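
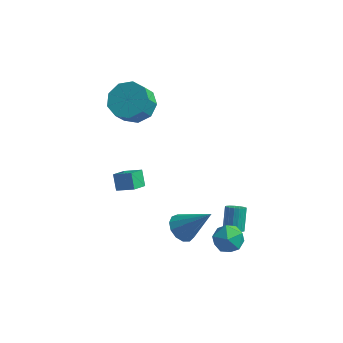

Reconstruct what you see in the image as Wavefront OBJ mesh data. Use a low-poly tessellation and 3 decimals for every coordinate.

v 0.546 -0.467 -1.895
v 1.138 -0.463 -2.433
v 1.934 -0.353 -0.365
v 1.027 -0.032 -2.364
v 0.762 0.261 -2.146
v 0.429 0.323 -1.849
v 0.133 0.134 -1.566
v -0.032 -0.245 -1.388
v -0.014 -0.695 -1.371
v 0.182 -1.073 -1.52
v 0.493 -1.258 -1.789
v 0.821 -1.192 -2.091
v 1.061 -0.896 -2.331
v -3.687 1.809 -1.335
v -2.747 1.769 -0.87
v -3.419 2.625 -1.807
v -2.479 2.585 -1.342
v -3.361 1.295 -2.038
v -2.421 1.255 -1.573
v -3.093 2.111 -2.51
v -2.153 2.071 -2.045
v 2.201 -0.197 -1.603
v 2.739 -0.116 -2.285
v 3.001 -1.244 -1.095
v 3.539 -1.163 -1.777
v 3.503 -0.534 -1.173
v 3.008 0.113 -1.487
v 2.732 -1.473 -1.893
v 2.237 -0.826 -2.207
v 3.067 -0.905 -2.464
v 3.544 -0.325 -2.019
v 2.196 -1.035 -1.361
v 2.673 -0.455 -0.916
v -3.155 3.792 2.572
v -2.227 3.286 2.404
v -2.417 2.622 3.361
v -3.345 3.128 3.528
v -2.12 3.871 2.832
v -2.31 3.207 3.788
v -2.498 4.419 3.137
v -2.687 3.754 4.094
v -3.183 4.673 3.178
v -3.372 4.009 4.135
v -3.855 4.516 2.935
v -4.044 3.851 3.892
v -4.2 4.019 2.522
v -4.389 3.355 3.479
v -4.056 3.417 2.133
v -4.245 2.752 3.089
v -3.491 2.99 1.948
v -3.68 2.326 2.905
v -2.768 2.938 2.055
v -2.958 2.274 3.012
v 2.723 0.752 -2.621
v 2.998 0.437 -2.313
v 2.851 1.252 -1.35
v 2.577 1.568 -1.659
v 3.17 0.587 -2.413
v 3.023 1.402 -1.45
v 3.239 0.774 -2.561
v 3.093 1.589 -1.598
v 3.191 0.957 -2.723
v 3.044 1.772 -1.76
v 3.035 1.093 -2.862
v 2.888 1.908 -1.899
v 2.808 1.15 -2.945
v 2.661 1.965 -1.983
v 2.561 1.117 -2.955
v 2.414 1.932 -1.992
v 2.352 1 -2.888
v 2.205 1.815 -1.925
v 2.228 0.827 -2.76
v 2.081 1.642 -1.797
v 2.217 0.636 -2.6
v 2.07 1.451 -1.637
v 2.322 0.472 -2.445
v 2.176 1.287 -1.482
v 2.52 0.372 -2.331
v 2.373 1.187 -1.368
v 2.764 0.36 -2.283
v 2.617 1.175 -1.32
f 2 1 4
f 2 4 3
f 4 1 5
f 4 5 3
f 5 1 6
f 5 6 3
f 6 1 7
f 6 7 3
f 7 1 8
f 7 8 3
f 8 1 9
f 8 9 3
f 9 1 10
f 9 10 3
f 10 1 11
f 10 11 3
f 11 1 12
f 11 12 3
f 12 1 13
f 12 13 3
f 13 1 2
f 13 2 3
f 15 17 14
f 18 15 14
f 14 17 16
f 16 18 14
f 15 21 17
f 19 15 18
f 19 21 15
f 17 21 16
f 20 18 16
f 16 21 20
f 20 19 18
f 21 19 20
f 22 33 27
f 22 27 23
f 22 23 29
f 22 29 32
f 22 32 33
f 23 27 31
f 27 33 26
f 33 32 24
f 32 29 28
f 29 23 30
f 25 31 26
f 25 26 24
f 25 24 28
f 25 28 30
f 25 30 31
f 26 31 27
f 24 26 33
f 28 24 32
f 30 28 29
f 31 30 23
f 35 34 38
f 35 38 36
f 36 38 39
f 36 39 37
f 38 34 40
f 38 40 39
f 39 40 41
f 39 41 37
f 40 34 42
f 40 42 41
f 41 42 43
f 41 43 37
f 42 34 44
f 42 44 43
f 43 44 45
f 43 45 37
f 44 34 46
f 44 46 45
f 45 46 47
f 45 47 37
f 46 34 48
f 46 48 47
f 47 48 49
f 47 49 37
f 48 34 50
f 48 50 49
f 49 50 51
f 49 51 37
f 50 34 52
f 50 52 51
f 51 52 53
f 51 53 37
f 52 34 35
f 52 35 53
f 53 35 36
f 53 36 37
f 55 54 58
f 55 58 56
f 56 58 59
f 56 59 57
f 58 54 60
f 58 60 59
f 59 60 61
f 59 61 57
f 60 54 62
f 60 62 61
f 61 62 63
f 61 63 57
f 62 54 64
f 62 64 63
f 63 64 65
f 63 65 57
f 64 54 66
f 64 66 65
f 65 66 67
f 65 67 57
f 66 54 68
f 66 68 67
f 67 68 69
f 67 69 57
f 68 54 70
f 68 70 69
f 69 70 71
f 69 71 57
f 70 54 72
f 70 72 71
f 71 72 73
f 71 73 57
f 72 54 74
f 72 74 73
f 73 74 75
f 73 75 57
f 74 54 76
f 74 76 75
f 75 76 77
f 75 77 57
f 76 54 78
f 76 78 77
f 77 78 79
f 77 79 57
f 78 54 80
f 78 80 79
f 79 80 81
f 79 81 57
f 80 54 55
f 80 55 81
f 81 55 56
f 81 56 57



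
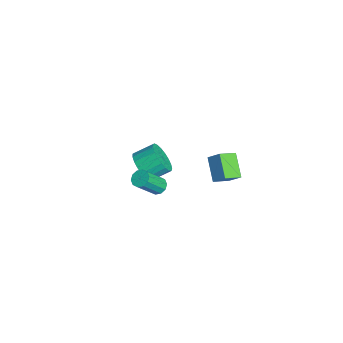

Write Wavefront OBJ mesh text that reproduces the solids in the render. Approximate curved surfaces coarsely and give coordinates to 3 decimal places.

v -3.768 -1.778 -3.879
v -3.448 -2.302 -2.966
v -3.473 -1.066 -2.248
v -3.792 -0.542 -3.161
v -3.048 -2.185 -3.154
v -3.072 -0.949 -2.436
v -2.772 -1.998 -3.467
v -2.796 -0.762 -2.749
v -2.668 -1.773 -3.851
v -2.692 -0.536 -3.133
v -2.755 -1.549 -4.24
v -2.779 -0.312 -3.522
v -3.016 -1.364 -4.567
v -3.041 -0.127 -3.849
v -3.408 -1.251 -4.775
v -3.432 -0.015 -4.057
v -3.862 -1.229 -4.828
v -3.886 0.007 -4.11
v -4.299 -1.302 -4.716
v -4.324 -0.066 -3.998
v -4.645 -1.458 -4.46
v -4.669 -0.221 -3.742
v -4.839 -1.669 -4.104
v -4.863 -0.432 -3.386
v -4.848 -1.898 -3.708
v -4.872 -0.662 -2.99
v -4.67 -2.107 -3.342
v -4.694 -0.871 -2.625
v -4.336 -2.259 -3.069
v -4.36 -1.023 -2.351
v -3.904 -2.328 -2.936
v -3.928 -1.092 -2.218
v 2.967 0.872 3.419
v 3.479 1.442 4.166
v 2.575 1.862 2.933
v 3.087 2.432 3.68
v 4.273 0.928 2.48
v 4.785 1.498 3.227
v 3.881 1.918 1.994
v 4.393 2.488 2.741
v 1.09 -1.625 -0.766
v 1.565 -1.266 -0.693
v 2.166 -2.376 0.859
v 1.69 -2.735 0.786
v 1.287 -1.131 -0.488
v 1.887 -2.241 1.063
v 0.933 -1.184 -0.389
v 1.534 -2.295 1.162
v 0.639 -1.406 -0.435
v 1.24 -2.517 1.116
v 0.518 -1.711 -0.606
v 1.118 -2.822 0.945
v 0.614 -1.984 -0.839
v 1.215 -3.094 0.713
v 0.893 -2.119 -1.043
v 1.493 -3.229 0.508
v 1.246 -2.065 -1.142
v 1.847 -3.176 0.409
v 1.54 -1.843 -1.096
v 2.141 -2.954 0.455
v 1.662 -1.538 -0.925
v 2.262 -2.649 0.626
f 2 1 5
f 2 5 3
f 3 5 6
f 3 6 4
f 5 1 7
f 5 7 6
f 6 7 8
f 6 8 4
f 7 1 9
f 7 9 8
f 8 9 10
f 8 10 4
f 9 1 11
f 9 11 10
f 10 11 12
f 10 12 4
f 11 1 13
f 11 13 12
f 12 13 14
f 12 14 4
f 13 1 15
f 13 15 14
f 14 15 16
f 14 16 4
f 15 1 17
f 15 17 16
f 16 17 18
f 16 18 4
f 17 1 19
f 17 19 18
f 18 19 20
f 18 20 4
f 19 1 21
f 19 21 20
f 20 21 22
f 20 22 4
f 21 1 23
f 21 23 22
f 22 23 24
f 22 24 4
f 23 1 25
f 23 25 24
f 24 25 26
f 24 26 4
f 25 1 27
f 25 27 26
f 26 27 28
f 26 28 4
f 27 1 29
f 27 29 28
f 28 29 30
f 28 30 4
f 29 1 31
f 29 31 30
f 30 31 32
f 30 32 4
f 31 1 2
f 31 2 32
f 32 2 3
f 32 3 4
f 34 36 33
f 37 34 33
f 33 36 35
f 35 37 33
f 34 40 36
f 38 34 37
f 38 40 34
f 36 40 35
f 39 37 35
f 35 40 39
f 39 38 37
f 40 38 39
f 42 41 45
f 42 45 43
f 43 45 46
f 43 46 44
f 45 41 47
f 45 47 46
f 46 47 48
f 46 48 44
f 47 41 49
f 47 49 48
f 48 49 50
f 48 50 44
f 49 41 51
f 49 51 50
f 50 51 52
f 50 52 44
f 51 41 53
f 51 53 52
f 52 53 54
f 52 54 44
f 53 41 55
f 53 55 54
f 54 55 56
f 54 56 44
f 55 41 57
f 55 57 56
f 56 57 58
f 56 58 44
f 57 41 59
f 57 59 58
f 58 59 60
f 58 60 44
f 59 41 61
f 59 61 60
f 60 61 62
f 60 62 44
f 61 41 42
f 61 42 62
f 62 42 43
f 62 43 44



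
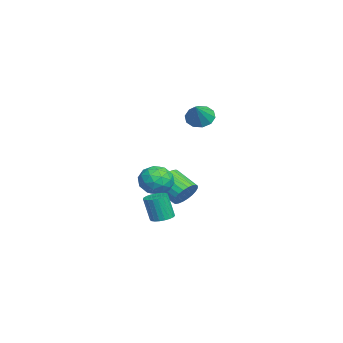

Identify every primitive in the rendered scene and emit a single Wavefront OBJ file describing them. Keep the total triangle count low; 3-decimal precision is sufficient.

v -2.683 1.16 1.934
v -2.21 1.753 1.573
v -1.537 0.9 3.006
v -2.5 1.98 1.938
v -2.86 1.894 2.302
v -3.152 1.528 2.526
v -3.265 1.022 2.523
v -3.156 0.568 2.296
v -2.866 0.341 1.93
v -2.506 0.426 1.566
v -2.213 0.793 1.343
v -2.1 1.299 1.345
v 3.812 -0.692 -3.002
v 4.343 -1.062 -3.062
v 4.259 -1.419 -1.618
v 3.728 -1.048 -1.558
v 4.449 -0.822 -2.997
v 4.364 -1.179 -1.553
v 4.445 -0.559 -2.932
v 4.36 -0.916 -1.488
v 4.331 -0.32 -2.88
v 4.247 -0.677 -1.436
v 4.128 -0.145 -2.848
v 4.043 -0.501 -1.404
v 3.87 -0.064 -2.844
v 3.786 -0.421 -1.399
v 3.602 -0.092 -2.866
v 3.518 -0.449 -1.422
v 3.371 -0.223 -2.912
v 3.286 -0.58 -1.468
v 3.215 -0.436 -2.974
v 3.131 -0.793 -1.53
v 3.163 -0.692 -3.04
v 3.079 -1.049 -1.596
v 3.224 -0.949 -3.1
v 3.139 -1.306 -1.656
v 3.386 -1.161 -3.143
v 3.301 -1.518 -1.699
v 3.621 -1.292 -3.162
v 3.537 -1.649 -1.717
v 3.89 -1.319 -3.153
v 3.805 -1.676 -1.708
v 4.145 -1.238 -3.117
v 4.061 -1.595 -1.673
v -1.495 -0.253 -2.154
v -0.744 -0.557 -1.5
v -1.456 -1.763 -2.9
v -0.705 -2.067 -2.246
v -1.671 -1.908 -1.892
v -1.696 -0.975 -1.431
v -0.504 -1.345 -2.969
v -0.529 -0.412 -2.508
v -0.132 -1.232 -2.003
v -0.854 -1.58 -1.338
v -1.346 -0.74 -3.062
v -2.068 -1.088 -2.397
v -1.123 -0.273 -1.762
v -1.077 -2.047 -2.638
v -1.645 -1.954 -2.431
v -1.204 -2.132 -2.046
v -1.682 -0.518 -1.721
v -1.241 -0.697 -1.337
v -1.786 -1.49 -1.567
v -0.959 -1.623 -3.063
v -0.518 -1.802 -2.679
v -0.996 -0.188 -2.354
v -0.555 -0.366 -1.969
v -0.414 -0.83 -2.833
v -0.322 -0.848 -1.673
v -0.299 -1.735 -2.111
v -0.181 -1.311 -2.536
v -0.195 -0.763 -2.265
v -0.746 -1.052 -1.282
v -0.723 -1.94 -1.72
v -1.291 -1.846 -1.512
v -1.305 -1.298 -1.241
v -0.387 -1.449 -1.577
v -1.477 -0.38 -2.68
v -1.454 -1.268 -3.118
v -0.895 -1.022 -3.159
v -0.909 -0.474 -2.888
v -1.901 -0.585 -2.289
v -1.878 -1.472 -2.727
v -2.005 -1.557 -2.135
v -2.019 -1.009 -1.864
v -1.813 -0.871 -2.823
v -2.706 0.393 -3.846
v -2.023 0.277 -3.272
v -2.89 -0.809 -2.459
v -3.574 -0.693 -3.034
v -2.201 0.536 -3.115
v -3.068 -0.55 -2.303
v -2.456 0.774 -3.07
v -3.323 -0.312 -2.258
v -2.749 0.953 -3.143
v -3.616 -0.133 -2.33
v -3.035 1.047 -3.323
v -3.903 -0.039 -2.51
v -3.272 1.042 -3.583
v -4.139 -0.044 -2.77
v -3.422 0.938 -3.882
v -4.289 -0.149 -3.07
v -3.463 0.75 -4.177
v -4.331 -0.336 -3.364
v -3.39 0.509 -4.421
v -4.257 -0.577 -3.608
v -3.212 0.25 -4.577
v -4.079 -0.836 -3.765
v -2.957 0.012 -4.622
v -3.824 -1.074 -3.81
v -2.664 -0.167 -4.55
v -3.531 -1.253 -3.737
v -2.377 -0.261 -4.37
v -3.245 -1.347 -3.557
v -2.141 -0.256 -4.11
v -3.008 -1.342 -3.297
v -1.991 -0.151 -3.81
v -2.858 -1.238 -2.998
v -1.949 0.036 -3.516
v -2.817 -1.05 -2.703
f 2 1 4
f 2 4 3
f 4 1 5
f 4 5 3
f 5 1 6
f 5 6 3
f 6 1 7
f 6 7 3
f 7 1 8
f 7 8 3
f 8 1 9
f 8 9 3
f 9 1 10
f 9 10 3
f 10 1 11
f 10 11 3
f 11 1 12
f 11 12 3
f 12 1 2
f 12 2 3
f 14 13 17
f 14 17 15
f 15 17 18
f 15 18 16
f 17 13 19
f 17 19 18
f 18 19 20
f 18 20 16
f 19 13 21
f 19 21 20
f 20 21 22
f 20 22 16
f 21 13 23
f 21 23 22
f 22 23 24
f 22 24 16
f 23 13 25
f 23 25 24
f 24 25 26
f 24 26 16
f 25 13 27
f 25 27 26
f 26 27 28
f 26 28 16
f 27 13 29
f 27 29 28
f 28 29 30
f 28 30 16
f 29 13 31
f 29 31 30
f 30 31 32
f 30 32 16
f 31 13 33
f 31 33 32
f 32 33 34
f 32 34 16
f 33 13 35
f 33 35 34
f 34 35 36
f 34 36 16
f 35 13 37
f 35 37 36
f 36 37 38
f 36 38 16
f 37 13 39
f 37 39 38
f 38 39 40
f 38 40 16
f 39 13 41
f 39 41 40
f 40 41 42
f 40 42 16
f 41 13 43
f 41 43 42
f 42 43 44
f 42 44 16
f 43 13 14
f 43 14 44
f 44 14 15
f 44 15 16
f 45 82 61
f 82 56 85
f 61 85 50
f 82 85 61
f 45 61 57
f 61 50 62
f 57 62 46
f 61 62 57
f 45 57 66
f 57 46 67
f 66 67 52
f 57 67 66
f 45 66 78
f 66 52 81
f 78 81 55
f 66 81 78
f 45 78 82
f 78 55 86
f 82 86 56
f 78 86 82
f 46 62 73
f 62 50 76
f 73 76 54
f 62 76 73
f 50 85 63
f 85 56 84
f 63 84 49
f 85 84 63
f 56 86 83
f 86 55 79
f 83 79 47
f 86 79 83
f 55 81 80
f 81 52 68
f 80 68 51
f 81 68 80
f 52 67 72
f 67 46 69
f 72 69 53
f 67 69 72
f 48 74 60
f 74 54 75
f 60 75 49
f 74 75 60
f 48 60 58
f 60 49 59
f 58 59 47
f 60 59 58
f 48 58 65
f 58 47 64
f 65 64 51
f 58 64 65
f 48 65 70
f 65 51 71
f 70 71 53
f 65 71 70
f 48 70 74
f 70 53 77
f 74 77 54
f 70 77 74
f 49 75 63
f 75 54 76
f 63 76 50
f 75 76 63
f 47 59 83
f 59 49 84
f 83 84 56
f 59 84 83
f 51 64 80
f 64 47 79
f 80 79 55
f 64 79 80
f 53 71 72
f 71 51 68
f 72 68 52
f 71 68 72
f 54 77 73
f 77 53 69
f 73 69 46
f 77 69 73
f 88 87 91
f 88 91 89
f 89 91 92
f 89 92 90
f 91 87 93
f 91 93 92
f 92 93 94
f 92 94 90
f 93 87 95
f 93 95 94
f 94 95 96
f 94 96 90
f 95 87 97
f 95 97 96
f 96 97 98
f 96 98 90
f 97 87 99
f 97 99 98
f 98 99 100
f 98 100 90
f 99 87 101
f 99 101 100
f 100 101 102
f 100 102 90
f 101 87 103
f 101 103 102
f 102 103 104
f 102 104 90
f 103 87 105
f 103 105 104
f 104 105 106
f 104 106 90
f 105 87 107
f 105 107 106
f 106 107 108
f 106 108 90
f 107 87 109
f 107 109 108
f 108 109 110
f 108 110 90
f 109 87 111
f 109 111 110
f 110 111 112
f 110 112 90
f 111 87 113
f 111 113 112
f 112 113 114
f 112 114 90
f 113 87 115
f 113 115 114
f 114 115 116
f 114 116 90
f 115 87 117
f 115 117 116
f 116 117 118
f 116 118 90
f 117 87 119
f 117 119 118
f 118 119 120
f 118 120 90
f 119 87 88
f 119 88 120
f 120 88 89
f 120 89 90



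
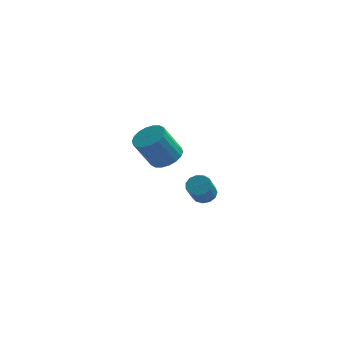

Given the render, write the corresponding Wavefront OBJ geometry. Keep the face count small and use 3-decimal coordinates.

v -2.405 -1.943 3.045
v -2.039 -1.412 3.364
v -2.689 -1.725 4.634
v -3.055 -2.257 4.315
v -2.305 -1.265 3.264
v -2.955 -1.578 4.534
v -2.591 -1.252 3.121
v -3.241 -1.565 4.39
v -2.841 -1.376 2.963
v -3.491 -1.69 4.232
v -3.004 -1.612 2.821
v -3.654 -1.926 4.09
v -3.048 -1.914 2.723
v -3.698 -2.228 3.992
v -2.965 -2.222 2.69
v -3.615 -2.536 3.959
v -2.771 -2.475 2.726
v -3.421 -2.788 3.996
v -2.505 -2.622 2.826
v -3.155 -2.935 4.096
v -2.219 -2.635 2.97
v -2.869 -2.948 4.239
v -1.969 -2.51 3.128
v -2.619 -2.824 4.397
v -1.806 -2.274 3.27
v -2.456 -2.588 4.539
v -1.762 -1.972 3.368
v -2.412 -2.286 4.637
v -1.845 -1.664 3.401
v -2.495 -1.978 4.67
v -1.322 2.462 -1.662
v -0.885 2.695 -1.4
v -1.061 2.031 -0.516
v -1.498 1.798 -0.778
v -1.138 2.867 -1.321
v -1.314 2.202 -0.437
v -1.449 2.91 -1.351
v -1.625 2.246 -0.467
v -1.72 2.811 -1.479
v -1.896 2.147 -0.595
v -1.864 2.601 -1.666
v -2.041 1.937 -0.781
v -1.836 2.347 -1.851
v -2.013 1.683 -0.967
v -1.645 2.13 -1.976
v -1.822 1.466 -1.092
v -1.351 2.018 -2.002
v -1.528 1.354 -1.118
v -1.048 2.047 -1.92
v -1.224 1.383 -1.035
v -0.832 2.208 -1.756
v -1.008 1.543 -0.871
v -0.771 2.449 -1.562
v -0.947 1.785 -0.678
f 2 1 5
f 2 5 3
f 3 5 6
f 3 6 4
f 5 1 7
f 5 7 6
f 6 7 8
f 6 8 4
f 7 1 9
f 7 9 8
f 8 9 10
f 8 10 4
f 9 1 11
f 9 11 10
f 10 11 12
f 10 12 4
f 11 1 13
f 11 13 12
f 12 13 14
f 12 14 4
f 13 1 15
f 13 15 14
f 14 15 16
f 14 16 4
f 15 1 17
f 15 17 16
f 16 17 18
f 16 18 4
f 17 1 19
f 17 19 18
f 18 19 20
f 18 20 4
f 19 1 21
f 19 21 20
f 20 21 22
f 20 22 4
f 21 1 23
f 21 23 22
f 22 23 24
f 22 24 4
f 23 1 25
f 23 25 24
f 24 25 26
f 24 26 4
f 25 1 27
f 25 27 26
f 26 27 28
f 26 28 4
f 27 1 29
f 27 29 28
f 28 29 30
f 28 30 4
f 29 1 2
f 29 2 30
f 30 2 3
f 30 3 4
f 32 31 35
f 32 35 33
f 33 35 36
f 33 36 34
f 35 31 37
f 35 37 36
f 36 37 38
f 36 38 34
f 37 31 39
f 37 39 38
f 38 39 40
f 38 40 34
f 39 31 41
f 39 41 40
f 40 41 42
f 40 42 34
f 41 31 43
f 41 43 42
f 42 43 44
f 42 44 34
f 43 31 45
f 43 45 44
f 44 45 46
f 44 46 34
f 45 31 47
f 45 47 46
f 46 47 48
f 46 48 34
f 47 31 49
f 47 49 48
f 48 49 50
f 48 50 34
f 49 31 51
f 49 51 50
f 50 51 52
f 50 52 34
f 51 31 53
f 51 53 52
f 52 53 54
f 52 54 34
f 53 31 32
f 53 32 54
f 54 32 33
f 54 33 34



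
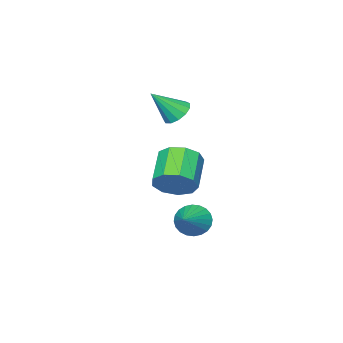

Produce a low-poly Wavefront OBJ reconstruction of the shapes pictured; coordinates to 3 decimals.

v 3.4 3.538 0.836
v 4.045 3.514 1.639
v 2.805 2.598 2.607
v 2.16 2.622 1.804
v 3.642 4.091 1.67
v 2.402 3.176 2.638
v 3.127 4.41 1.311
v 1.887 3.495 2.279
v 2.739 4.32 0.729
v 1.499 3.405 1.697
v 2.66 3.864 0.198
v 1.421 2.949 1.166
v 2.928 3.256 -0.035
v 1.688 2.34 0.933
v 3.416 2.779 0.14
v 2.177 1.864 1.108
v 3.897 2.657 0.64
v 2.657 1.742 1.608
v 4.145 2.947 1.232
v 2.905 2.032 2.2
v 0.245 0.411 3.304
v 0.736 1.03 3.178
v 1.315 -0.171 4.616
v 0.436 1.167 3.484
v 0.075 1.065 3.734
v -0.233 0.755 3.847
v -0.388 0.336 3.788
v -0.343 -0.059 3.575
v -0.111 -0.305 3.277
v 0.234 -0.323 2.987
v 0.582 -0.108 2.798
v 0.823 0.272 2.77
v 0.881 0.696 2.912
v 1.935 3.178 -1.976
v 2.479 2.634 -2.403
v 3.265 3.902 -1.204
v 2.462 2.898 -2.622
v 2.365 3.204 -2.743
v 2.203 3.506 -2.747
v 1.999 3.759 -2.633
v 1.786 3.923 -2.42
v 1.596 3.973 -2.139
v 1.457 3.902 -1.833
v 1.391 3.721 -1.548
v 1.407 3.457 -1.329
v 1.504 3.151 -1.209
v 1.667 2.849 -1.205
v 1.87 2.596 -1.318
v 2.084 2.432 -1.532
v 2.274 2.382 -1.813
v 2.413 2.453 -2.119
f 2 1 5
f 2 5 3
f 3 5 6
f 3 6 4
f 5 1 7
f 5 7 6
f 6 7 8
f 6 8 4
f 7 1 9
f 7 9 8
f 8 9 10
f 8 10 4
f 9 1 11
f 9 11 10
f 10 11 12
f 10 12 4
f 11 1 13
f 11 13 12
f 12 13 14
f 12 14 4
f 13 1 15
f 13 15 14
f 14 15 16
f 14 16 4
f 15 1 17
f 15 17 16
f 16 17 18
f 16 18 4
f 17 1 19
f 17 19 18
f 18 19 20
f 18 20 4
f 19 1 2
f 19 2 20
f 20 2 3
f 20 3 4
f 22 21 24
f 22 24 23
f 24 21 25
f 24 25 23
f 25 21 26
f 25 26 23
f 26 21 27
f 26 27 23
f 27 21 28
f 27 28 23
f 28 21 29
f 28 29 23
f 29 21 30
f 29 30 23
f 30 21 31
f 30 31 23
f 31 21 32
f 31 32 23
f 32 21 33
f 32 33 23
f 33 21 22
f 33 22 23
f 35 34 37
f 35 37 36
f 37 34 38
f 37 38 36
f 38 34 39
f 38 39 36
f 39 34 40
f 39 40 36
f 40 34 41
f 40 41 36
f 41 34 42
f 41 42 36
f 42 34 43
f 42 43 36
f 43 34 44
f 43 44 36
f 44 34 45
f 44 45 36
f 45 34 46
f 45 46 36
f 46 34 47
f 46 47 36
f 47 34 48
f 47 48 36
f 48 34 49
f 48 49 36
f 49 34 50
f 49 50 36
f 50 34 51
f 50 51 36
f 51 34 35
f 51 35 36



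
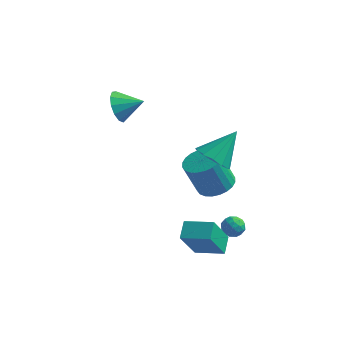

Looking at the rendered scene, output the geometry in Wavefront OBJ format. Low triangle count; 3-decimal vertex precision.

v -3.5 1.38 2.695
v -3.063 0.976 1.954
v -2.32 1.72 3.205
v -3.151 1.486 1.818
v -3.35 1.962 1.959
v -3.596 2.254 2.335
v -3.812 2.268 2.824
v -3.929 2 3.273
v -3.91 1.535 3.538
v -3.76 1.021 3.535
v -3.528 0.621 3.265
v -3.287 0.462 2.815
v -3.114 0.594 2.326
v 2.262 0.65 -3.529
v 2.716 1.087 -3.487
v 2.964 -0.087 -3.453
v 3.418 0.35 -3.411
v 3.006 0.277 -2.939
v 2.572 0.732 -2.986
v 3.108 0.268 -3.954
v 2.674 0.723 -4.001
v 3.238 0.85 -3.75
v 3.176 0.856 -3.122
v 2.504 0.144 -3.818
v 2.442 0.15 -3.19
v 2.427 0.933 -3.515
v 3.253 0.067 -3.425
v 3.011 0.024 -3.147
v 3.277 0.28 -3.123
v 2.343 0.725 -3.22
v 2.61 0.981 -3.196
v 2.78 0.505 -2.873
v 3.07 0.019 -3.744
v 3.337 0.275 -3.72
v 2.403 0.72 -3.817
v 2.669 0.976 -3.793
v 2.9 0.495 -4.067
v 3.001 1.051 -3.645
v 3.414 0.618 -3.6
v 3.231 0.57 -3.919
v 2.976 0.837 -3.947
v 2.964 1.054 -3.276
v 3.377 0.621 -3.231
v 3.135 0.578 -2.953
v 2.88 0.845 -2.981
v 3.271 0.915 -3.43
v 2.303 0.379 -3.709
v 2.716 -0.054 -3.664
v 2.8 0.155 -3.959
v 2.545 0.422 -3.987
v 2.266 0.382 -3.34
v 2.679 -0.051 -3.295
v 2.704 0.163 -2.993
v 2.449 0.43 -3.021
v 2.409 0.085 -3.51
v 0.596 3.747 -3.41
v 1.419 3.161 -3.271
v 0.806 2.747 -1.391
v -0.016 3.333 -1.53
v 1.555 3.514 -3.149
v 0.942 3.101 -1.269
v 1.544 3.904 -3.066
v 0.931 3.49 -1.187
v 1.389 4.269 -3.036
v 0.776 3.855 -1.157
v 1.114 4.555 -3.063
v 0.501 4.141 -1.184
v 0.759 4.718 -3.143
v 0.146 4.304 -1.263
v 0.38 4.733 -3.263
v -0.233 4.319 -1.384
v 0.034 4.598 -3.406
v -0.579 4.184 -1.526
v -0.226 4.333 -3.549
v -0.839 3.919 -1.669
v -0.362 3.979 -3.671
v -0.975 3.566 -1.791
v -0.351 3.59 -3.753
v -0.964 3.176 -1.874
v -0.196 3.225 -3.783
v -0.809 2.811 -1.904
v 0.079 2.939 -3.756
v -0.534 2.525 -1.877
v 0.434 2.776 -3.677
v -0.179 2.362 -1.797
v 0.813 2.761 -3.556
v 0.2 2.347 -1.677
v 1.159 2.896 -3.414
v 0.546 2.482 -1.534
v 2.032 -2.181 -3.585
v 1.731 -3.212 -1.838
v 1.85 -1.312 -3.103
v 1.548 -2.343 -1.357
v 3.472 -2.057 -3.263
v 3.17 -3.088 -1.517
v 3.289 -1.188 -2.782
v 2.988 -2.219 -1.035
v 1.455 1.192 0.547
v 1.907 1.745 -0.167
v 2.185 2.388 1.933
v 1.39 1.972 -0.091
v 0.895 1.952 0.187
v 0.577 1.69 0.58
v 0.538 1.27 0.963
v 0.79 0.826 1.213
v 1.254 0.498 1.252
v 1.781 0.39 1.067
v 2.205 0.537 0.717
v 2.391 0.892 0.313
v 2.28 1.343 -0.017
f 2 1 4
f 2 4 3
f 4 1 5
f 4 5 3
f 5 1 6
f 5 6 3
f 6 1 7
f 6 7 3
f 7 1 8
f 7 8 3
f 8 1 9
f 8 9 3
f 9 1 10
f 9 10 3
f 10 1 11
f 10 11 3
f 11 1 12
f 11 12 3
f 12 1 13
f 12 13 3
f 13 1 2
f 13 2 3
f 14 51 30
f 51 25 54
f 30 54 19
f 51 54 30
f 14 30 26
f 30 19 31
f 26 31 15
f 30 31 26
f 14 26 35
f 26 15 36
f 35 36 21
f 26 36 35
f 14 35 47
f 35 21 50
f 47 50 24
f 35 50 47
f 14 47 51
f 47 24 55
f 51 55 25
f 47 55 51
f 15 31 42
f 31 19 45
f 42 45 23
f 31 45 42
f 19 54 32
f 54 25 53
f 32 53 18
f 54 53 32
f 25 55 52
f 55 24 48
f 52 48 16
f 55 48 52
f 24 50 49
f 50 21 37
f 49 37 20
f 50 37 49
f 21 36 41
f 36 15 38
f 41 38 22
f 36 38 41
f 17 43 29
f 43 23 44
f 29 44 18
f 43 44 29
f 17 29 27
f 29 18 28
f 27 28 16
f 29 28 27
f 17 27 34
f 27 16 33
f 34 33 20
f 27 33 34
f 17 34 39
f 34 20 40
f 39 40 22
f 34 40 39
f 17 39 43
f 39 22 46
f 43 46 23
f 39 46 43
f 18 44 32
f 44 23 45
f 32 45 19
f 44 45 32
f 16 28 52
f 28 18 53
f 52 53 25
f 28 53 52
f 20 33 49
f 33 16 48
f 49 48 24
f 33 48 49
f 22 40 41
f 40 20 37
f 41 37 21
f 40 37 41
f 23 46 42
f 46 22 38
f 42 38 15
f 46 38 42
f 57 56 60
f 57 60 58
f 58 60 61
f 58 61 59
f 60 56 62
f 60 62 61
f 61 62 63
f 61 63 59
f 62 56 64
f 62 64 63
f 63 64 65
f 63 65 59
f 64 56 66
f 64 66 65
f 65 66 67
f 65 67 59
f 66 56 68
f 66 68 67
f 67 68 69
f 67 69 59
f 68 56 70
f 68 70 69
f 69 70 71
f 69 71 59
f 70 56 72
f 70 72 71
f 71 72 73
f 71 73 59
f 72 56 74
f 72 74 73
f 73 74 75
f 73 75 59
f 74 56 76
f 74 76 75
f 75 76 77
f 75 77 59
f 76 56 78
f 76 78 77
f 77 78 79
f 77 79 59
f 78 56 80
f 78 80 79
f 79 80 81
f 79 81 59
f 80 56 82
f 80 82 81
f 81 82 83
f 81 83 59
f 82 56 84
f 82 84 83
f 83 84 85
f 83 85 59
f 84 56 86
f 84 86 85
f 85 86 87
f 85 87 59
f 86 56 88
f 86 88 87
f 87 88 89
f 87 89 59
f 88 56 57
f 88 57 89
f 89 57 58
f 89 58 59
f 91 93 90
f 94 91 90
f 90 93 92
f 92 94 90
f 91 97 93
f 95 91 94
f 95 97 91
f 93 97 92
f 96 94 92
f 92 97 96
f 96 95 94
f 97 95 96
f 99 98 101
f 99 101 100
f 101 98 102
f 101 102 100
f 102 98 103
f 102 103 100
f 103 98 104
f 103 104 100
f 104 98 105
f 104 105 100
f 105 98 106
f 105 106 100
f 106 98 107
f 106 107 100
f 107 98 108
f 107 108 100
f 108 98 109
f 108 109 100
f 109 98 110
f 109 110 100
f 110 98 99
f 110 99 100



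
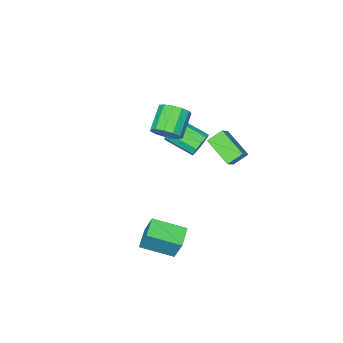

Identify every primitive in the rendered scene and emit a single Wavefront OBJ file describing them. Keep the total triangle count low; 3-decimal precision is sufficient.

v -3.451 -1.88 -1.074
v -3.129 -1.461 -0.37
v -2.428 -3.221 0.358
v -2.749 -3.64 -0.346
v -3.638 -1.616 -0.256
v -2.937 -3.376 0.473
v -4.075 -1.872 -0.454
v -3.374 -3.632 0.274
v -4.273 -2.131 -0.889
v -3.572 -3.891 -0.161
v -4.158 -2.294 -1.395
v -3.456 -4.054 -0.666
v -3.772 -2.299 -1.778
v -3.071 -4.059 -1.05
v -3.263 -2.144 -1.893
v -2.562 -3.904 -1.164
v -2.826 -1.888 -1.694
v -2.125 -3.648 -0.966
v -2.628 -1.629 -1.259
v -1.927 -3.389 -0.531
v -2.744 -1.466 -0.754
v -2.042 -3.226 -0.025
v -4.046 1.615 0.082
v -4.078 -0.193 1.005
v -3.199 2.033 0.932
v -3.231 0.225 1.854
v -3.189 1.255 -0.594
v -3.221 -0.553 0.328
v -2.342 1.673 0.255
v -2.374 -0.135 1.178
v 0.081 -0.902 2.699
v 0.735 -1.078 3.407
v -0.566 -1.813 4.428
v -1.221 -1.638 3.721
v 0.529 -0.575 3.507
v -0.772 -1.311 4.528
v 0.181 -0.177 3.35
v -1.12 -0.912 4.371
v -0.199 -0.008 2.987
v -1.5 -0.744 4.008
v -0.491 -0.124 2.532
v -1.792 -0.859 3.553
v -0.601 -0.486 2.131
v -1.902 -1.222 3.152
v -0.495 -0.981 1.91
v -1.796 -1.717 2.931
v -0.206 -1.451 1.94
v -1.507 -2.186 2.961
v 0.174 -1.746 2.211
v -1.127 -2.482 3.232
v 0.524 -1.774 2.637
v -0.777 -2.509 3.658
v 0.733 -1.525 3.083
v -0.568 -2.26 4.104
v 2.503 -0.037 -4.182
v 2.56 0.719 -2.472
v 1.172 1.512 -4.821
v 1.229 2.267 -3.112
v 3.551 0.713 -4.548
v 3.608 1.468 -2.839
v 2.22 2.261 -5.188
v 2.277 3.017 -3.478
f 2 1 5
f 2 5 3
f 3 5 6
f 3 6 4
f 5 1 7
f 5 7 6
f 6 7 8
f 6 8 4
f 7 1 9
f 7 9 8
f 8 9 10
f 8 10 4
f 9 1 11
f 9 11 10
f 10 11 12
f 10 12 4
f 11 1 13
f 11 13 12
f 12 13 14
f 12 14 4
f 13 1 15
f 13 15 14
f 14 15 16
f 14 16 4
f 15 1 17
f 15 17 16
f 16 17 18
f 16 18 4
f 17 1 19
f 17 19 18
f 18 19 20
f 18 20 4
f 19 1 21
f 19 21 20
f 20 21 22
f 20 22 4
f 21 1 2
f 21 2 22
f 22 2 3
f 22 3 4
f 24 26 23
f 27 24 23
f 23 26 25
f 25 27 23
f 24 30 26
f 28 24 27
f 28 30 24
f 26 30 25
f 29 27 25
f 25 30 29
f 29 28 27
f 30 28 29
f 32 31 35
f 32 35 33
f 33 35 36
f 33 36 34
f 35 31 37
f 35 37 36
f 36 37 38
f 36 38 34
f 37 31 39
f 37 39 38
f 38 39 40
f 38 40 34
f 39 31 41
f 39 41 40
f 40 41 42
f 40 42 34
f 41 31 43
f 41 43 42
f 42 43 44
f 42 44 34
f 43 31 45
f 43 45 44
f 44 45 46
f 44 46 34
f 45 31 47
f 45 47 46
f 46 47 48
f 46 48 34
f 47 31 49
f 47 49 48
f 48 49 50
f 48 50 34
f 49 31 51
f 49 51 50
f 50 51 52
f 50 52 34
f 51 31 53
f 51 53 52
f 52 53 54
f 52 54 34
f 53 31 32
f 53 32 54
f 54 32 33
f 54 33 34
f 56 58 55
f 59 56 55
f 55 58 57
f 57 59 55
f 56 62 58
f 60 56 59
f 60 62 56
f 58 62 57
f 61 59 57
f 57 62 61
f 61 60 59
f 62 60 61



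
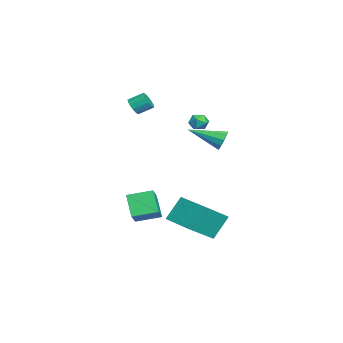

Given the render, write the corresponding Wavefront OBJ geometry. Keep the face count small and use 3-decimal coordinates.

v 0.782 3.057 1.946
v 1.238 2.855 1.441
v 0.778 1.123 2.714
v 1.471 2.992 1.787
v 1.44 3.154 2.194
v 1.157 3.278 2.506
v 0.731 3.318 2.604
v 0.325 3.258 2.451
v 0.092 3.121 2.105
v 0.123 2.959 1.698
v 0.406 2.835 1.386
v 0.832 2.795 1.288
v -2.899 -2.283 3.202
v -2.364 -2.085 2.935
v -2.426 -1.219 3.451
v -2.961 -1.417 3.718
v -2.601 -1.983 2.735
v -2.663 -1.117 3.251
v -2.917 -1.961 2.66
v -2.979 -1.096 3.177
v -3.229 -2.026 2.731
v -3.291 -1.16 3.247
v -3.452 -2.159 2.928
v -3.515 -1.293 3.444
v -3.527 -2.326 3.198
v -3.59 -1.46 3.714
v -3.434 -2.481 3.469
v -3.496 -1.615 3.985
v -3.197 -2.583 3.669
v -3.259 -1.717 4.185
v -2.881 -2.604 3.743
v -2.943 -1.739 4.26
v -2.569 -2.54 3.673
v -2.631 -1.674 4.189
v -2.345 -2.407 3.476
v -2.408 -1.541 3.992
v -2.27 -2.24 3.206
v -2.333 -1.374 3.722
v -2.05 1.805 2.946
v -1.65 1.979 2.461
v -2.45 1.041 2.339
v -2.05 1.215 1.854
v -1.809 0.939 2.393
v -1.561 1.411 2.768
v -2.539 1.609 2.032
v -2.291 2.081 2.407
v -1.952 1.859 1.897
v -1.501 1.444 2.12
v -2.599 1.576 2.68
v -2.148 1.161 2.903
v 0.489 1.225 -4.902
v -0.118 2.004 -3.457
v 1.964 2.641 -5.046
v 1.357 3.42 -3.601
v 1.783 -0 -3.699
v 1.176 0.779 -2.254
v 3.258 1.416 -3.843
v 2.651 2.195 -2.398
v 2.41 -1.617 -3.712
v 1.502 -2.005 -2.465
v 2.256 -0.164 -3.373
v 1.349 -0.552 -2.126
v 3.591 -1.688 -2.874
v 2.684 -2.076 -1.627
v 3.438 -0.235 -2.535
v 2.53 -0.623 -1.288
f 2 1 4
f 2 4 3
f 4 1 5
f 4 5 3
f 5 1 6
f 5 6 3
f 6 1 7
f 6 7 3
f 7 1 8
f 7 8 3
f 8 1 9
f 8 9 3
f 9 1 10
f 9 10 3
f 10 1 11
f 10 11 3
f 11 1 12
f 11 12 3
f 12 1 2
f 12 2 3
f 14 13 17
f 14 17 15
f 15 17 18
f 15 18 16
f 17 13 19
f 17 19 18
f 18 19 20
f 18 20 16
f 19 13 21
f 19 21 20
f 20 21 22
f 20 22 16
f 21 13 23
f 21 23 22
f 22 23 24
f 22 24 16
f 23 13 25
f 23 25 24
f 24 25 26
f 24 26 16
f 25 13 27
f 25 27 26
f 26 27 28
f 26 28 16
f 27 13 29
f 27 29 28
f 28 29 30
f 28 30 16
f 29 13 31
f 29 31 30
f 30 31 32
f 30 32 16
f 31 13 33
f 31 33 32
f 32 33 34
f 32 34 16
f 33 13 35
f 33 35 34
f 34 35 36
f 34 36 16
f 35 13 37
f 35 37 36
f 36 37 38
f 36 38 16
f 37 13 14
f 37 14 38
f 38 14 15
f 38 15 16
f 39 50 44
f 39 44 40
f 39 40 46
f 39 46 49
f 39 49 50
f 40 44 48
f 44 50 43
f 50 49 41
f 49 46 45
f 46 40 47
f 42 48 43
f 42 43 41
f 42 41 45
f 42 45 47
f 42 47 48
f 43 48 44
f 41 43 50
f 45 41 49
f 47 45 46
f 48 47 40
f 52 54 51
f 55 52 51
f 51 54 53
f 53 55 51
f 52 58 54
f 56 52 55
f 56 58 52
f 54 58 53
f 57 55 53
f 53 58 57
f 57 56 55
f 58 56 57
f 60 62 59
f 63 60 59
f 59 62 61
f 61 63 59
f 60 66 62
f 64 60 63
f 64 66 60
f 62 66 61
f 65 63 61
f 61 66 65
f 65 64 63
f 66 64 65



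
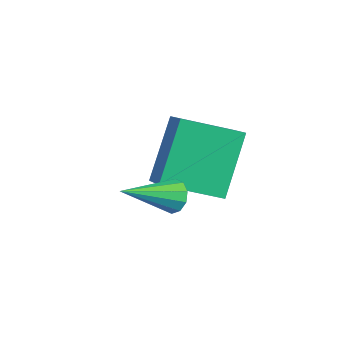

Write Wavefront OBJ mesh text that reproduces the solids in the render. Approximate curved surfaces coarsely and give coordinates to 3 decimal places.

v 2.079 -3.188 -1.576
v 2.559 -3.263 -1.761
v 2.161 -4.692 -0.764
v 2.584 -3.109 -1.48
v 2.416 -2.986 -1.235
v 2.119 -2.941 -1.12
v 1.807 -2.989 -1.18
v 1.599 -3.114 -1.39
v 1.574 -3.268 -1.671
v 1.742 -3.391 -1.916
v 2.039 -3.436 -2.031
v 2.351 -3.387 -1.972
v 0.329 -0.493 -1.17
v -0.413 -1.962 -0.606
v 1.416 -0.777 -0.477
v 0.674 -2.246 0.087
v 1.106 -1.514 -2.807
v 0.364 -2.983 -2.243
v 2.193 -1.798 -2.114
v 1.451 -3.267 -1.55
f 2 1 4
f 2 4 3
f 4 1 5
f 4 5 3
f 5 1 6
f 5 6 3
f 6 1 7
f 6 7 3
f 7 1 8
f 7 8 3
f 8 1 9
f 8 9 3
f 9 1 10
f 9 10 3
f 10 1 11
f 10 11 3
f 11 1 12
f 11 12 3
f 12 1 2
f 12 2 3
f 14 16 13
f 17 14 13
f 13 16 15
f 15 17 13
f 14 20 16
f 18 14 17
f 18 20 14
f 16 20 15
f 19 17 15
f 15 20 19
f 19 18 17
f 20 18 19



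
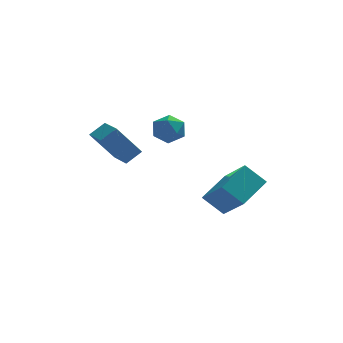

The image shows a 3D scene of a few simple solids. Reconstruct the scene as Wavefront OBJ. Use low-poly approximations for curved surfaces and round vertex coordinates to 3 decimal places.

v -0.693 2.438 -0.643
v -0.276 3.078 -1.146
v 0.356 1.462 -1.014
v 0.773 2.102 -1.517
v 0.763 2.173 -0.605
v 0.114 2.776 -0.376
v -0.034 1.764 -1.784
v -0.683 2.367 -1.555
v 0.131 2.661 -1.852
v 0.624 2.914 -1.123
v -0.544 1.626 -1.037
v -0.051 1.879 -0.308
v 2.092 -2.875 -4.145
v 2.812 -4.379 -2.71
v 1.146 -2.478 -3.253
v 1.865 -3.982 -1.818
v 3.275 -1.638 -3.442
v 3.994 -3.142 -2.007
v 2.328 -1.241 -2.55
v 3.048 -2.745 -1.115
v -3.232 1.444 -1.31
v -2.462 1.808 -0.73
v -3.708 2.95 -1.623
v -2.938 3.314 -1.043
v -2.042 1.486 -2.917
v -1.272 1.85 -2.337
v -2.518 2.992 -3.23
v -1.748 3.356 -2.65
f 1 12 6
f 1 6 2
f 1 2 8
f 1 8 11
f 1 11 12
f 2 6 10
f 6 12 5
f 12 11 3
f 11 8 7
f 8 2 9
f 4 10 5
f 4 5 3
f 4 3 7
f 4 7 9
f 4 9 10
f 5 10 6
f 3 5 12
f 7 3 11
f 9 7 8
f 10 9 2
f 14 16 13
f 17 14 13
f 13 16 15
f 15 17 13
f 14 20 16
f 18 14 17
f 18 20 14
f 16 20 15
f 19 17 15
f 15 20 19
f 19 18 17
f 20 18 19
f 22 24 21
f 25 22 21
f 21 24 23
f 23 25 21
f 22 28 24
f 26 22 25
f 26 28 22
f 24 28 23
f 27 25 23
f 23 28 27
f 27 26 25
f 28 26 27



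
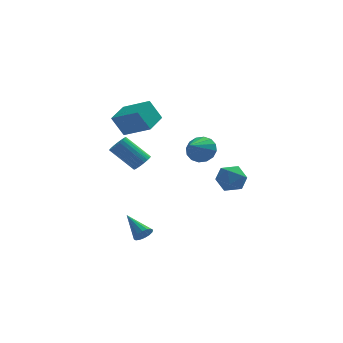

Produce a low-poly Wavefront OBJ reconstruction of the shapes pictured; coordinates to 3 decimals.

v -0.019 0.903 2.67
v 0.746 0.517 2.731
v -0.721 -0.343 3.57
v 0.724 0.786 3.086
v 0.502 1.086 3.328
v 0.141 1.337 3.395
v -0.264 1.472 3.267
v -0.603 1.455 2.979
v -0.785 1.289 2.608
v -0.763 1.021 2.254
v -0.541 0.72 2.011
v -0.18 0.469 1.945
v 0.225 0.334 2.073
v 0.564 0.352 2.361
v -3.963 3.182 2.778
v -4.615 3.262 3.991
v -3.296 4.451 3.053
v -3.949 4.531 4.266
v -2.591 2.289 3.574
v -3.244 2.369 4.787
v -1.925 3.558 3.849
v -2.577 3.638 5.062
v 1.428 -2.747 1.743
v 2.02 -2.848 2.405
v 0.4 -3.332 2.575
v 0.992 -3.433 3.237
v 0.723 -2.615 2.999
v 1.358 -2.253 2.485
v 1.062 -3.927 2.495
v 1.697 -3.565 1.981
v 1.794 -3.577 2.869
v 1.585 -2.766 3.181
v 0.835 -3.414 1.799
v 0.626 -2.603 2.111
v -2.993 3.231 0.641
v -2.594 3.068 1.101
v -3.888 3.507 2.378
v -4.287 3.669 1.919
v -2.54 3.322 1.069
v -3.833 3.761 2.346
v -2.564 3.561 0.963
v -3.857 3.999 2.24
v -2.662 3.742 0.801
v -3.955 4.181 2.079
v -2.817 3.835 0.612
v -4.111 4.273 1.889
v -3.003 3.823 0.428
v -4.297 4.262 1.705
v -3.187 3.709 0.281
v -4.481 4.148 1.558
v -3.338 3.513 0.196
v -4.631 3.951 1.473
v -3.429 3.267 0.188
v -4.722 3.705 1.465
v -3.445 3.015 0.258
v -4.738 3.454 1.536
v -3.382 2.801 0.395
v -4.676 3.239 1.672
v -3.253 2.661 0.574
v -4.546 3.099 1.852
v -3.078 2.619 0.765
v -4.372 3.057 2.043
v -2.889 2.683 0.935
v -4.183 3.122 2.212
v -2.718 2.842 1.054
v -4.011 3.281 2.331
v -3.182 -3.695 -1.063
v -2.88 -3.299 -1.319
v -3.978 -2.565 -0.257
v -3.11 -3.34 -1.49
v -3.36 -3.476 -1.546
v -3.562 -3.671 -1.473
v -3.662 -3.872 -1.29
v -3.633 -4.026 -1.045
v -3.484 -4.091 -0.806
v -3.253 -4.05 -0.635
v -3.003 -3.914 -0.579
v -2.801 -3.719 -0.652
v -2.701 -3.518 -0.836
v -2.73 -3.364 -1.08
f 2 1 4
f 2 4 3
f 4 1 5
f 4 5 3
f 5 1 6
f 5 6 3
f 6 1 7
f 6 7 3
f 7 1 8
f 7 8 3
f 8 1 9
f 8 9 3
f 9 1 10
f 9 10 3
f 10 1 11
f 10 11 3
f 11 1 12
f 11 12 3
f 12 1 13
f 12 13 3
f 13 1 14
f 13 14 3
f 14 1 2
f 14 2 3
f 16 18 15
f 19 16 15
f 15 18 17
f 17 19 15
f 16 22 18
f 20 16 19
f 20 22 16
f 18 22 17
f 21 19 17
f 17 22 21
f 21 20 19
f 22 20 21
f 23 34 28
f 23 28 24
f 23 24 30
f 23 30 33
f 23 33 34
f 24 28 32
f 28 34 27
f 34 33 25
f 33 30 29
f 30 24 31
f 26 32 27
f 26 27 25
f 26 25 29
f 26 29 31
f 26 31 32
f 27 32 28
f 25 27 34
f 29 25 33
f 31 29 30
f 32 31 24
f 36 35 39
f 36 39 37
f 37 39 40
f 37 40 38
f 39 35 41
f 39 41 40
f 40 41 42
f 40 42 38
f 41 35 43
f 41 43 42
f 42 43 44
f 42 44 38
f 43 35 45
f 43 45 44
f 44 45 46
f 44 46 38
f 45 35 47
f 45 47 46
f 46 47 48
f 46 48 38
f 47 35 49
f 47 49 48
f 48 49 50
f 48 50 38
f 49 35 51
f 49 51 50
f 50 51 52
f 50 52 38
f 51 35 53
f 51 53 52
f 52 53 54
f 52 54 38
f 53 35 55
f 53 55 54
f 54 55 56
f 54 56 38
f 55 35 57
f 55 57 56
f 56 57 58
f 56 58 38
f 57 35 59
f 57 59 58
f 58 59 60
f 58 60 38
f 59 35 61
f 59 61 60
f 60 61 62
f 60 62 38
f 61 35 63
f 61 63 62
f 62 63 64
f 62 64 38
f 63 35 65
f 63 65 64
f 64 65 66
f 64 66 38
f 65 35 36
f 65 36 66
f 66 36 37
f 66 37 38
f 68 67 70
f 68 70 69
f 70 67 71
f 70 71 69
f 71 67 72
f 71 72 69
f 72 67 73
f 72 73 69
f 73 67 74
f 73 74 69
f 74 67 75
f 74 75 69
f 75 67 76
f 75 76 69
f 76 67 77
f 76 77 69
f 77 67 78
f 77 78 69
f 78 67 79
f 78 79 69
f 79 67 80
f 79 80 69
f 80 67 68
f 80 68 69



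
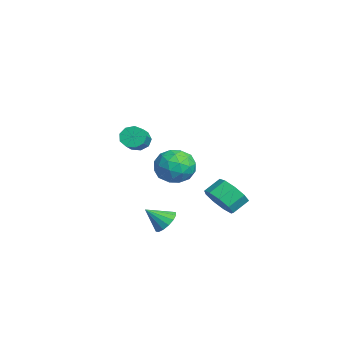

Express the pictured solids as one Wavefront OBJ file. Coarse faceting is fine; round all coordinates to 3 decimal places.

v 2.693 2.024 -1.498
v 3.681 2.37 -1.428
v 3.336 3.223 -0.771
v 2.347 2.876 -0.842
v 3.355 2.672 -1.992
v 3.009 3.525 -1.335
v 2.718 2.671 -2.325
v 2.373 3.523 -1.668
v 2.07 2.367 -2.271
v 1.725 3.219 -1.614
v 1.713 1.902 -1.856
v 1.368 2.754 -1.199
v 1.814 1.494 -1.273
v 1.469 2.347 -0.616
v 2.327 1.334 -0.796
v 1.981 2.187 -0.139
v 3.01 1.497 -0.648
v 2.665 2.349 0.009
v 3.545 1.906 -0.897
v 3.2 2.758 -0.24
v -3.771 1.038 -1.884
v -2.561 1.299 -1.968
v -3.399 -0.179 -0.332
v -2.189 0.082 -0.416
v -2.988 0.953 -0.038
v -3.217 1.706 -0.997
v -2.743 -0.586 -1.303
v -2.972 0.167 -2.262
v -1.926 0.296 -1.609
v -2.077 1.247 -0.827
v -3.883 -0.127 -1.473
v -4.034 0.824 -0.691
v -3.198 1.275 -2.063
v -2.762 -0.155 -0.237
v -3.231 0.357 -0.015
v -2.52 0.51 -0.065
v -3.584 1.514 -1.492
v -2.873 1.668 -1.541
v -3.124 1.465 -0.406
v -3.087 -0.548 -0.759
v -2.376 -0.394 -0.808
v -3.44 0.61 -2.235
v -2.729 0.763 -2.285
v -2.836 -0.345 -1.894
v -2.114 0.839 -1.901
v -1.895 0.124 -0.988
v -2.221 -0.269 -1.51
v -2.356 0.174 -2.074
v -2.203 1.399 -1.441
v -1.984 0.683 -0.529
v -2.454 1.195 -0.306
v -2.589 1.637 -0.87
v -1.829 0.809 -1.23
v -3.976 0.437 -1.771
v -3.757 -0.279 -0.859
v -3.371 -0.517 -1.43
v -3.506 -0.075 -1.994
v -4.065 0.996 -1.312
v -3.846 0.281 -0.399
v -3.604 0.946 -0.226
v -3.739 1.389 -0.79
v -4.131 0.311 -1.07
v 0.581 -0.41 -3.696
v 0.887 0.081 -3.101
v 0.499 -1.49 -2.764
v 0.461 0.132 -3.079
v 0.067 0.038 -3.223
v -0.189 -0.176 -3.493
v -0.239 -0.452 -3.818
v -0.069 -0.718 -4.11
v 0.275 -0.9 -4.292
v 0.701 -0.951 -4.314
v 1.095 -0.857 -4.17
v 1.351 -0.643 -3.9
v 1.401 -0.367 -3.575
v 1.231 -0.102 -3.282
v 2.805 -2.111 3.176
v 3.017 -2.464 2.61
v 4.067 -2.841 3.237
v 3.855 -2.489 3.804
v 3.186 -2.016 2.597
v 4.236 -2.393 3.224
v 3.176 -1.613 2.855
v 4.226 -1.99 3.482
v 2.993 -1.443 3.263
v 4.043 -1.82 3.891
v 2.722 -1.586 3.631
v 3.772 -1.963 4.258
v 2.49 -1.974 3.786
v 3.54 -2.352 4.414
v 2.405 -2.427 3.656
v 3.455 -2.805 4.283
v 2.507 -2.732 3.301
v 3.557 -3.11 3.928
v 2.749 -2.747 2.888
v 3.799 -3.124 3.515
f 2 1 5
f 2 5 3
f 3 5 6
f 3 6 4
f 5 1 7
f 5 7 6
f 6 7 8
f 6 8 4
f 7 1 9
f 7 9 8
f 8 9 10
f 8 10 4
f 9 1 11
f 9 11 10
f 10 11 12
f 10 12 4
f 11 1 13
f 11 13 12
f 12 13 14
f 12 14 4
f 13 1 15
f 13 15 14
f 14 15 16
f 14 16 4
f 15 1 17
f 15 17 16
f 16 17 18
f 16 18 4
f 17 1 19
f 17 19 18
f 18 19 20
f 18 20 4
f 19 1 2
f 19 2 20
f 20 2 3
f 20 3 4
f 21 58 37
f 58 32 61
f 37 61 26
f 58 61 37
f 21 37 33
f 37 26 38
f 33 38 22
f 37 38 33
f 21 33 42
f 33 22 43
f 42 43 28
f 33 43 42
f 21 42 54
f 42 28 57
f 54 57 31
f 42 57 54
f 21 54 58
f 54 31 62
f 58 62 32
f 54 62 58
f 22 38 49
f 38 26 52
f 49 52 30
f 38 52 49
f 26 61 39
f 61 32 60
f 39 60 25
f 61 60 39
f 32 62 59
f 62 31 55
f 59 55 23
f 62 55 59
f 31 57 56
f 57 28 44
f 56 44 27
f 57 44 56
f 28 43 48
f 43 22 45
f 48 45 29
f 43 45 48
f 24 50 36
f 50 30 51
f 36 51 25
f 50 51 36
f 24 36 34
f 36 25 35
f 34 35 23
f 36 35 34
f 24 34 41
f 34 23 40
f 41 40 27
f 34 40 41
f 24 41 46
f 41 27 47
f 46 47 29
f 41 47 46
f 24 46 50
f 46 29 53
f 50 53 30
f 46 53 50
f 25 51 39
f 51 30 52
f 39 52 26
f 51 52 39
f 23 35 59
f 35 25 60
f 59 60 32
f 35 60 59
f 27 40 56
f 40 23 55
f 56 55 31
f 40 55 56
f 29 47 48
f 47 27 44
f 48 44 28
f 47 44 48
f 30 53 49
f 53 29 45
f 49 45 22
f 53 45 49
f 64 63 66
f 64 66 65
f 66 63 67
f 66 67 65
f 67 63 68
f 67 68 65
f 68 63 69
f 68 69 65
f 69 63 70
f 69 70 65
f 70 63 71
f 70 71 65
f 71 63 72
f 71 72 65
f 72 63 73
f 72 73 65
f 73 63 74
f 73 74 65
f 74 63 75
f 74 75 65
f 75 63 76
f 75 76 65
f 76 63 64
f 76 64 65
f 78 77 81
f 78 81 79
f 79 81 82
f 79 82 80
f 81 77 83
f 81 83 82
f 82 83 84
f 82 84 80
f 83 77 85
f 83 85 84
f 84 85 86
f 84 86 80
f 85 77 87
f 85 87 86
f 86 87 88
f 86 88 80
f 87 77 89
f 87 89 88
f 88 89 90
f 88 90 80
f 89 77 91
f 89 91 90
f 90 91 92
f 90 92 80
f 91 77 93
f 91 93 92
f 92 93 94
f 92 94 80
f 93 77 95
f 93 95 94
f 94 95 96
f 94 96 80
f 95 77 78
f 95 78 96
f 96 78 79
f 96 79 80



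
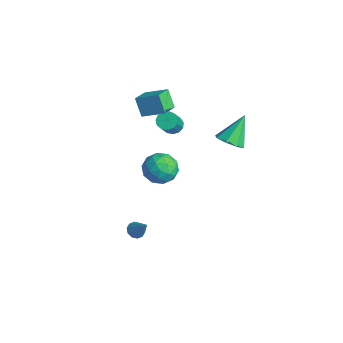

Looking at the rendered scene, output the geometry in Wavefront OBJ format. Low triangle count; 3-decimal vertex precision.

v 3.68 -1.991 4.51
v 4.287 -2.124 3.662
v 2.473 -2.956 3.798
v 3.08 -3.089 2.95
v 3.351 -3.53 3.866
v 4.097 -2.934 4.305
v 2.663 -2.146 3.155
v 3.409 -1.55 3.594
v 3.659 -2.221 2.824
v 4.084 -3.076 3.264
v 2.676 -2.004 4.196
v 3.101 -2.859 4.636
v 4.089 -1.973 4.148
v 2.671 -3.107 3.312
v 2.83 -3.366 3.85
v 3.187 -3.445 3.351
v 3.977 -2.449 4.527
v 4.334 -2.527 4.028
v 3.784 -3.354 4.148
v 2.426 -2.553 3.432
v 2.783 -2.631 2.933
v 3.573 -1.635 4.109
v 3.93 -1.714 3.61
v 2.976 -1.726 3.312
v 4.077 -2.108 3.158
v 3.368 -2.675 2.739
v 3.123 -2.121 2.859
v 3.561 -1.77 3.118
v 4.327 -2.611 3.416
v 3.617 -3.178 2.998
v 3.777 -3.437 3.536
v 4.215 -3.087 3.794
v 3.958 -2.667 2.924
v 3.143 -1.902 4.462
v 2.433 -2.469 4.044
v 2.545 -1.993 3.666
v 2.983 -1.643 3.924
v 3.392 -2.405 4.721
v 2.683 -2.972 4.302
v 3.199 -3.31 4.342
v 3.637 -2.959 4.601
v 2.802 -2.413 4.536
v -3.916 0.427 3.435
v -3.256 -0.541 3.81
v -2.894 1.382 4.103
v -2.234 0.414 4.478
v -3.226 0.466 2.322
v -2.566 -0.502 2.697
v -2.204 1.421 2.99
v -1.544 0.453 3.365
v -3.375 1.946 0.277
v -2.799 2.057 -0.003
v -1.95 1.206 1.403
v -2.525 1.094 1.683
v -2.866 2.345 0.212
v -2.017 1.494 1.618
v -3.095 2.507 0.448
v -2.246 1.656 1.854
v -3.413 2.49 0.63
v -2.563 1.639 2.036
v -3.718 2.301 0.699
v -2.869 1.45 2.105
v -3.915 1.998 0.635
v -3.065 1.147 2.041
v -3.94 1.679 0.457
v -3.09 0.828 1.863
v -3.785 1.445 0.222
v -2.936 0.594 1.628
v -3.5 1.369 0.004
v -2.651 0.518 1.41
v -3.176 1.477 -0.127
v -2.327 0.626 1.279
v -2.914 1.733 -0.13
v -2.065 0.882 1.276
v 1.785 2.695 2.441
v 2.271 2.158 2.992
v 1.375 3.905 3.979
v 2.656 2.66 2.7
v 2.531 3.182 2.257
v 1.969 3.419 1.921
v 1.299 3.232 1.889
v 0.914 2.73 2.181
v 1.038 2.208 2.625
v 1.601 1.971 2.961
v 0.455 -2.544 -4.335
v 0.855 -2.341 -4.686
v 1.365 -2.316 -3.165
v 0.653 -2.071 -4.582
v 0.376 -1.982 -4.384
v 0.129 -2.108 -4.167
v 0.006 -2.401 -4.014
v 0.055 -2.748 -3.984
v 0.256 -3.018 -4.088
v 0.533 -3.107 -4.286
v 0.78 -2.981 -4.503
v 0.903 -2.688 -4.656
f 1 38 17
f 38 12 41
f 17 41 6
f 38 41 17
f 1 17 13
f 17 6 18
f 13 18 2
f 17 18 13
f 1 13 22
f 13 2 23
f 22 23 8
f 13 23 22
f 1 22 34
f 22 8 37
f 34 37 11
f 22 37 34
f 1 34 38
f 34 11 42
f 38 42 12
f 34 42 38
f 2 18 29
f 18 6 32
f 29 32 10
f 18 32 29
f 6 41 19
f 41 12 40
f 19 40 5
f 41 40 19
f 12 42 39
f 42 11 35
f 39 35 3
f 42 35 39
f 11 37 36
f 37 8 24
f 36 24 7
f 37 24 36
f 8 23 28
f 23 2 25
f 28 25 9
f 23 25 28
f 4 30 16
f 30 10 31
f 16 31 5
f 30 31 16
f 4 16 14
f 16 5 15
f 14 15 3
f 16 15 14
f 4 14 21
f 14 3 20
f 21 20 7
f 14 20 21
f 4 21 26
f 21 7 27
f 26 27 9
f 21 27 26
f 4 26 30
f 26 9 33
f 30 33 10
f 26 33 30
f 5 31 19
f 31 10 32
f 19 32 6
f 31 32 19
f 3 15 39
f 15 5 40
f 39 40 12
f 15 40 39
f 7 20 36
f 20 3 35
f 36 35 11
f 20 35 36
f 9 27 28
f 27 7 24
f 28 24 8
f 27 24 28
f 10 33 29
f 33 9 25
f 29 25 2
f 33 25 29
f 44 46 43
f 47 44 43
f 43 46 45
f 45 47 43
f 44 50 46
f 48 44 47
f 48 50 44
f 46 50 45
f 49 47 45
f 45 50 49
f 49 48 47
f 50 48 49
f 52 51 55
f 52 55 53
f 53 55 56
f 53 56 54
f 55 51 57
f 55 57 56
f 56 57 58
f 56 58 54
f 57 51 59
f 57 59 58
f 58 59 60
f 58 60 54
f 59 51 61
f 59 61 60
f 60 61 62
f 60 62 54
f 61 51 63
f 61 63 62
f 62 63 64
f 62 64 54
f 63 51 65
f 63 65 64
f 64 65 66
f 64 66 54
f 65 51 67
f 65 67 66
f 66 67 68
f 66 68 54
f 67 51 69
f 67 69 68
f 68 69 70
f 68 70 54
f 69 51 71
f 69 71 70
f 70 71 72
f 70 72 54
f 71 51 73
f 71 73 72
f 72 73 74
f 72 74 54
f 73 51 52
f 73 52 74
f 74 52 53
f 74 53 54
f 76 75 78
f 76 78 77
f 78 75 79
f 78 79 77
f 79 75 80
f 79 80 77
f 80 75 81
f 80 81 77
f 81 75 82
f 81 82 77
f 82 75 83
f 82 83 77
f 83 75 84
f 83 84 77
f 84 75 76
f 84 76 77
f 86 85 88
f 86 88 87
f 88 85 89
f 88 89 87
f 89 85 90
f 89 90 87
f 90 85 91
f 90 91 87
f 91 85 92
f 91 92 87
f 92 85 93
f 92 93 87
f 93 85 94
f 93 94 87
f 94 85 95
f 94 95 87
f 95 85 96
f 95 96 87
f 96 85 86
f 96 86 87



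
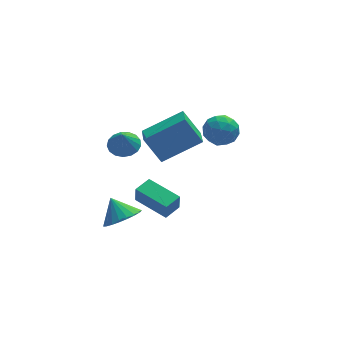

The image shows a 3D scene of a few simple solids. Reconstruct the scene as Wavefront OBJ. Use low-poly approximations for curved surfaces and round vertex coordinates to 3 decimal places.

v -2.103 -2.267 -3.438
v -1.361 -2.562 -2.905
v -2.477 -1.553 -2.522
v -1.208 -2.243 -3.092
v -1.211 -1.929 -3.338
v -1.367 -1.673 -3.602
v -1.651 -1.521 -3.837
v -2.013 -1.497 -4.003
v -2.391 -1.606 -4.071
v -2.719 -1.83 -4.03
v -2.941 -2.13 -3.887
v -3.017 -2.453 -3.666
v -2.936 -2.744 -3.405
v -2.711 -2.953 -3.15
v -2.381 -3.043 -2.945
v -2.002 -2.999 -2.825
v -1.642 -2.829 -2.811
v -0.605 -0.074 -0.016
v 1.317 -0.087 1.032
v -0.404 1.087 -0.37
v 1.519 1.073 0.679
v 0.101 -0.593 -1.319
v 2.024 -0.607 -0.27
v 0.303 0.567 -1.672
v 2.225 0.554 -0.624
v 3.057 2.427 -1.281
v 3.934 2.629 -1.497
v 3.186 1.111 -1.983
v 4.063 1.313 -2.199
v 3.83 1.146 -1.319
v 3.75 1.959 -0.885
v 3.37 1.781 -2.595
v 3.29 2.594 -2.161
v 4.127 2.229 -2.309
v 4.412 1.837 -1.521
v 2.708 1.903 -1.959
v 2.993 1.511 -1.171
v 3.484 2.644 -1.328
v 3.636 1.096 -2.152
v 3.499 0.998 -1.635
v 4.015 1.117 -1.762
v 3.376 2.25 -0.968
v 3.891 2.369 -1.095
v 3.831 1.497 -0.99
v 3.229 1.371 -2.385
v 3.744 1.49 -2.512
v 3.105 2.623 -1.718
v 3.621 2.742 -1.845
v 3.289 2.243 -2.49
v 4.113 2.527 -1.932
v 4.189 1.754 -2.344
v 3.781 2.029 -2.577
v 3.734 2.507 -2.322
v 4.28 2.297 -1.469
v 4.356 1.523 -1.881
v 4.219 1.425 -1.364
v 4.172 1.903 -1.109
v 4.394 2.062 -1.946
v 2.764 2.217 -1.599
v 2.84 1.443 -2.011
v 2.948 1.837 -2.371
v 2.901 2.315 -2.116
v 2.931 1.986 -1.136
v 3.007 1.213 -1.548
v 3.386 1.233 -1.158
v 3.339 1.711 -0.903
v 2.726 1.678 -1.534
v -1.037 2.111 -2.035
v -0.377 2.492 -1.792
v -1.203 1.729 -0.985
v -0.656 2.75 -1.742
v -1.021 2.862 -1.759
v -1.391 2.801 -1.84
v -1.679 2.583 -1.965
v -1.82 2.256 -2.106
v -1.782 1.896 -2.231
v -1.573 1.586 -2.311
v -1.241 1.395 -2.328
v -0.862 1.369 -2.278
v -0.524 1.513 -2.172
v -0.303 1.794 -2.034
v -0.25 2.147 -1.897
v -0.656 -4.534 -1.693
v -0.673 -4.704 -0.809
v -1.694 -3.135 -1.444
v -1.711 -3.304 -0.56
v 0.071 -4.016 -1.58
v 0.054 -4.185 -0.696
v -0.967 -2.616 -1.331
v -0.984 -2.786 -0.447
f 2 1 4
f 2 4 3
f 4 1 5
f 4 5 3
f 5 1 6
f 5 6 3
f 6 1 7
f 6 7 3
f 7 1 8
f 7 8 3
f 8 1 9
f 8 9 3
f 9 1 10
f 9 10 3
f 10 1 11
f 10 11 3
f 11 1 12
f 11 12 3
f 12 1 13
f 12 13 3
f 13 1 14
f 13 14 3
f 14 1 15
f 14 15 3
f 15 1 16
f 15 16 3
f 16 1 17
f 16 17 3
f 17 1 2
f 17 2 3
f 19 21 18
f 22 19 18
f 18 21 20
f 20 22 18
f 19 25 21
f 23 19 22
f 23 25 19
f 21 25 20
f 24 22 20
f 20 25 24
f 24 23 22
f 25 23 24
f 26 63 42
f 63 37 66
f 42 66 31
f 63 66 42
f 26 42 38
f 42 31 43
f 38 43 27
f 42 43 38
f 26 38 47
f 38 27 48
f 47 48 33
f 38 48 47
f 26 47 59
f 47 33 62
f 59 62 36
f 47 62 59
f 26 59 63
f 59 36 67
f 63 67 37
f 59 67 63
f 27 43 54
f 43 31 57
f 54 57 35
f 43 57 54
f 31 66 44
f 66 37 65
f 44 65 30
f 66 65 44
f 37 67 64
f 67 36 60
f 64 60 28
f 67 60 64
f 36 62 61
f 62 33 49
f 61 49 32
f 62 49 61
f 33 48 53
f 48 27 50
f 53 50 34
f 48 50 53
f 29 55 41
f 55 35 56
f 41 56 30
f 55 56 41
f 29 41 39
f 41 30 40
f 39 40 28
f 41 40 39
f 29 39 46
f 39 28 45
f 46 45 32
f 39 45 46
f 29 46 51
f 46 32 52
f 51 52 34
f 46 52 51
f 29 51 55
f 51 34 58
f 55 58 35
f 51 58 55
f 30 56 44
f 56 35 57
f 44 57 31
f 56 57 44
f 28 40 64
f 40 30 65
f 64 65 37
f 40 65 64
f 32 45 61
f 45 28 60
f 61 60 36
f 45 60 61
f 34 52 53
f 52 32 49
f 53 49 33
f 52 49 53
f 35 58 54
f 58 34 50
f 54 50 27
f 58 50 54
f 69 68 71
f 69 71 70
f 71 68 72
f 71 72 70
f 72 68 73
f 72 73 70
f 73 68 74
f 73 74 70
f 74 68 75
f 74 75 70
f 75 68 76
f 75 76 70
f 76 68 77
f 76 77 70
f 77 68 78
f 77 78 70
f 78 68 79
f 78 79 70
f 79 68 80
f 79 80 70
f 80 68 81
f 80 81 70
f 81 68 82
f 81 82 70
f 82 68 69
f 82 69 70
f 84 86 83
f 87 84 83
f 83 86 85
f 85 87 83
f 84 90 86
f 88 84 87
f 88 90 84
f 86 90 85
f 89 87 85
f 85 90 89
f 89 88 87
f 90 88 89



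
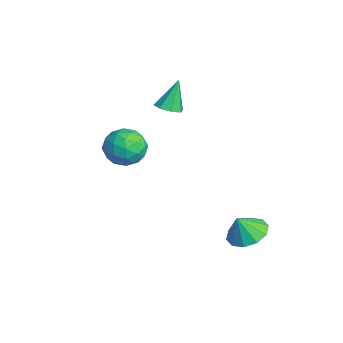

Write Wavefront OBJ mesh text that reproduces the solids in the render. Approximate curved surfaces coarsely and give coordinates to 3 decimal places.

v -2.566 1.7 3.019
v -2.038 2.125 2.976
v -2.914 2.28 4.501
v -2.477 2.334 2.791
v -2.969 2.171 2.739
v -3.224 1.732 2.851
v -3.095 1.274 3.061
v -2.655 1.065 3.246
v -2.164 1.228 3.298
v -1.908 1.667 3.186
v 2.177 3.935 -2.266
v 3.158 4.063 -2.23
v 2.203 3.445 -1.214
v 2.894 4.561 -1.992
v 2.355 4.819 -1.858
v 1.749 4.74 -1.88
v 1.306 4.353 -2.049
v 1.196 3.807 -2.301
v 1.461 3.309 -2.54
v 1.999 3.05 -2.673
v 2.605 3.13 -2.651
v 3.048 3.516 -2.482
v 0.828 -0.569 4.13
v 1.705 -0.403 3.657
v 0.535 -1.837 3.143
v 1.412 -1.671 2.67
v 1.408 -2.009 3.621
v 1.589 -1.225 4.231
v 0.651 -1.015 2.569
v 0.832 -0.231 3.179
v 1.595 -0.679 2.692
v 2.063 -1.293 3.342
v 0.177 -0.947 3.458
v 0.645 -1.561 4.108
v 1.292 -0.375 3.98
v 0.948 -1.865 2.82
v 0.946 -2.064 3.379
v 1.461 -1.966 3.101
v 1.224 -0.858 4.318
v 1.739 -0.76 4.039
v 1.565 -1.704 4.019
v 0.501 -1.48 2.761
v 1.016 -1.382 2.482
v 0.779 -0.274 3.699
v 1.294 -0.176 3.421
v 0.675 -0.536 2.781
v 1.743 -0.439 3.135
v 1.571 -1.185 2.555
v 1.124 -0.799 2.495
v 1.23 -0.338 2.854
v 2.018 -0.8 3.517
v 1.845 -1.546 2.937
v 1.843 -1.744 3.496
v 1.95 -1.283 3.855
v 1.953 -0.962 2.95
v 0.395 -0.694 3.863
v 0.222 -1.44 3.283
v 0.29 -0.957 2.945
v 0.397 -0.496 3.304
v 0.669 -1.055 4.245
v 0.497 -1.801 3.665
v 1.01 -1.902 3.946
v 1.116 -1.441 4.305
v 0.287 -1.278 3.85
f 2 1 4
f 2 4 3
f 4 1 5
f 4 5 3
f 5 1 6
f 5 6 3
f 6 1 7
f 6 7 3
f 7 1 8
f 7 8 3
f 8 1 9
f 8 9 3
f 9 1 10
f 9 10 3
f 10 1 2
f 10 2 3
f 12 11 14
f 12 14 13
f 14 11 15
f 14 15 13
f 15 11 16
f 15 16 13
f 16 11 17
f 16 17 13
f 17 11 18
f 17 18 13
f 18 11 19
f 18 19 13
f 19 11 20
f 19 20 13
f 20 11 21
f 20 21 13
f 21 11 22
f 21 22 13
f 22 11 12
f 22 12 13
f 23 60 39
f 60 34 63
f 39 63 28
f 60 63 39
f 23 39 35
f 39 28 40
f 35 40 24
f 39 40 35
f 23 35 44
f 35 24 45
f 44 45 30
f 35 45 44
f 23 44 56
f 44 30 59
f 56 59 33
f 44 59 56
f 23 56 60
f 56 33 64
f 60 64 34
f 56 64 60
f 24 40 51
f 40 28 54
f 51 54 32
f 40 54 51
f 28 63 41
f 63 34 62
f 41 62 27
f 63 62 41
f 34 64 61
f 64 33 57
f 61 57 25
f 64 57 61
f 33 59 58
f 59 30 46
f 58 46 29
f 59 46 58
f 30 45 50
f 45 24 47
f 50 47 31
f 45 47 50
f 26 52 38
f 52 32 53
f 38 53 27
f 52 53 38
f 26 38 36
f 38 27 37
f 36 37 25
f 38 37 36
f 26 36 43
f 36 25 42
f 43 42 29
f 36 42 43
f 26 43 48
f 43 29 49
f 48 49 31
f 43 49 48
f 26 48 52
f 48 31 55
f 52 55 32
f 48 55 52
f 27 53 41
f 53 32 54
f 41 54 28
f 53 54 41
f 25 37 61
f 37 27 62
f 61 62 34
f 37 62 61
f 29 42 58
f 42 25 57
f 58 57 33
f 42 57 58
f 31 49 50
f 49 29 46
f 50 46 30
f 49 46 50
f 32 55 51
f 55 31 47
f 51 47 24
f 55 47 51



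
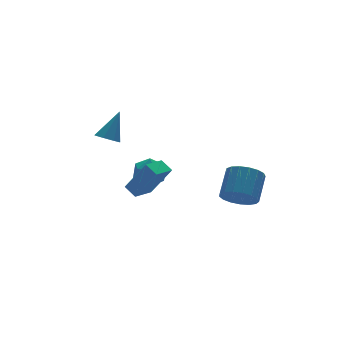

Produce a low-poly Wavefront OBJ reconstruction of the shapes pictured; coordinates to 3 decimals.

v 3.086 -2.584 -1.046
v 3.803 -2.451 -1.801
v 4.811 -1.462 -0.669
v 4.094 -1.596 0.086
v 3.49 -2.062 -1.862
v 4.499 -1.074 -0.73
v 3.085 -1.793 -1.736
v 4.093 -0.804 -0.604
v 2.68 -1.705 -1.452
v 3.688 -0.717 -0.32
v 2.368 -1.819 -1.075
v 3.376 -0.83 0.057
v 2.22 -2.108 -0.691
v 3.229 -1.119 0.441
v 2.271 -2.506 -0.388
v 3.28 -1.517 0.744
v 2.508 -2.922 -0.237
v 3.517 -1.933 0.895
v 2.878 -3.261 -0.27
v 3.887 -2.272 0.862
v 3.295 -3.444 -0.482
v 4.304 -2.456 0.65
v 3.664 -3.431 -0.822
v 4.673 -2.443 0.31
v 3.901 -3.224 -1.214
v 4.91 -2.235 -0.082
v 3.951 -2.87 -1.567
v 4.96 -1.882 -0.435
v -1.575 2.946 2.054
v -1.124 2.372 1.934
v -0.585 3.394 3.626
v -0.941 2.846 1.684
v -1.13 3.379 1.651
v -1.579 3.658 1.854
v -2.026 3.52 2.174
v -2.208 3.046 2.424
v -2.019 2.513 2.458
v -1.57 2.233 2.255
v -3.455 -3.494 1.372
v -2.762 -4.37 3.15
v -3.651 -2.804 1.788
v -2.958 -3.679 3.567
v -2.322 -3.041 1.153
v -1.629 -3.916 2.932
v -2.518 -2.35 1.57
v -1.825 -3.226 3.348
v -0.232 2.657 -1.173
v 0.195 3.157 -0.38
v 1.025 1.563 -1.16
v 1.452 2.063 -0.367
v 0.574 1.54 -0.234
v -0.203 2.217 -0.242
v 1.423 2.503 -1.298
v 0.646 3.18 -1.306
v 1.218 3.062 -0.457
v 0.693 2.467 0.201
v 0.527 2.253 -1.741
v 0.002 1.658 -1.083
f 2 1 5
f 2 5 3
f 3 5 6
f 3 6 4
f 5 1 7
f 5 7 6
f 6 7 8
f 6 8 4
f 7 1 9
f 7 9 8
f 8 9 10
f 8 10 4
f 9 1 11
f 9 11 10
f 10 11 12
f 10 12 4
f 11 1 13
f 11 13 12
f 12 13 14
f 12 14 4
f 13 1 15
f 13 15 14
f 14 15 16
f 14 16 4
f 15 1 17
f 15 17 16
f 16 17 18
f 16 18 4
f 17 1 19
f 17 19 18
f 18 19 20
f 18 20 4
f 19 1 21
f 19 21 20
f 20 21 22
f 20 22 4
f 21 1 23
f 21 23 22
f 22 23 24
f 22 24 4
f 23 1 25
f 23 25 24
f 24 25 26
f 24 26 4
f 25 1 27
f 25 27 26
f 26 27 28
f 26 28 4
f 27 1 2
f 27 2 28
f 28 2 3
f 28 3 4
f 30 29 32
f 30 32 31
f 32 29 33
f 32 33 31
f 33 29 34
f 33 34 31
f 34 29 35
f 34 35 31
f 35 29 36
f 35 36 31
f 36 29 37
f 36 37 31
f 37 29 38
f 37 38 31
f 38 29 30
f 38 30 31
f 40 42 39
f 43 40 39
f 39 42 41
f 41 43 39
f 40 46 42
f 44 40 43
f 44 46 40
f 42 46 41
f 45 43 41
f 41 46 45
f 45 44 43
f 46 44 45
f 47 58 52
f 47 52 48
f 47 48 54
f 47 54 57
f 47 57 58
f 48 52 56
f 52 58 51
f 58 57 49
f 57 54 53
f 54 48 55
f 50 56 51
f 50 51 49
f 50 49 53
f 50 53 55
f 50 55 56
f 51 56 52
f 49 51 58
f 53 49 57
f 55 53 54
f 56 55 48



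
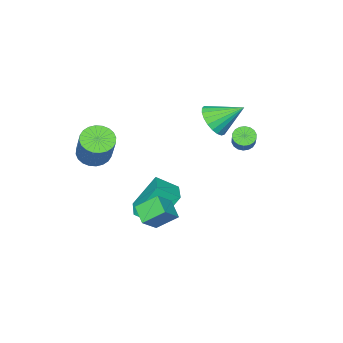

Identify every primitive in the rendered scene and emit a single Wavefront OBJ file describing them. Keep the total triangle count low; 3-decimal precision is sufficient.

v -3.58 -0.206 0.393
v -2.82 -0.122 0.921
v -4.38 0.906 1.367
v -2.763 0.153 0.654
v -2.848 0.365 0.343
v -3.059 0.479 0.039
v -3.361 0.474 -0.203
v -3.701 0.352 -0.342
v -4.019 0.133 -0.354
v -4.262 -0.144 -0.237
v -4.387 -0.432 -0.011
v -4.373 -0.681 0.285
v -4.221 -0.847 0.599
v -3.959 -0.903 0.878
v -3.631 -0.838 1.073
v -3.295 -0.664 1.15
v -3.008 -0.41 1.096
v 1.428 -2.846 -0.554
v 2.086 -3.319 -0.548
v 2.769 -2.347 1.061
v 2.112 -1.874 1.054
v 2.182 -3.082 -0.733
v 2.866 -2.11 0.876
v 2.164 -2.808 -0.89
v 2.848 -1.836 0.719
v 2.034 -2.54 -0.996
v 2.718 -1.569 0.612
v 1.812 -2.319 -1.036
v 2.496 -1.348 0.573
v 1.531 -2.178 -1.001
v 2.215 -1.207 0.607
v 1.235 -2.139 -0.899
v 1.918 -1.167 0.71
v 0.968 -2.207 -0.745
v 1.651 -1.235 0.864
v 0.771 -2.373 -0.561
v 1.454 -1.401 1.048
v 0.674 -2.61 -0.376
v 1.358 -1.638 1.233
v 0.692 -2.884 -0.219
v 1.376 -1.912 1.39
v 0.822 -3.151 -0.112
v 1.506 -2.18 1.496
v 1.044 -3.372 -0.073
v 1.728 -2.401 1.536
v 1.325 -3.513 -0.107
v 2.009 -2.542 1.501
v 1.622 -3.553 -0.21
v 2.305 -2.581 1.399
v 1.889 -3.485 -0.364
v 2.572 -2.513 1.245
v 1.071 1.534 -1.907
v 1.948 1.55 -1.132
v 1.466 2.34 -2.371
v 2.343 2.356 -1.597
v 1.717 0.804 -2.623
v 2.594 0.82 -1.849
v 2.112 1.61 -3.088
v 2.989 1.626 -2.313
v -2.264 2.721 0.903
v -1.861 2.748 0.559
v -1.093 3.445 1.514
v -1.496 3.419 1.857
v -1.983 2.945 0.513
v -1.214 3.642 1.468
v -2.16 3.098 0.544
v -1.392 3.795 1.499
v -2.358 3.176 0.646
v -1.589 3.873 1.601
v -2.537 3.164 0.799
v -1.769 3.861 1.754
v -2.662 3.064 0.972
v -1.894 3.762 1.927
v -2.709 2.897 1.132
v -1.94 3.594 2.087
v -2.667 2.695 1.246
v -1.899 3.392 2.201
v -2.546 2.498 1.292
v -1.777 3.195 2.247
v -2.368 2.345 1.261
v -1.6 3.042 2.216
v -2.171 2.267 1.159
v -1.402 2.964 2.114
v -1.991 2.279 1.006
v -1.223 2.976 1.961
v -1.866 2.378 0.833
v -1.098 3.076 1.788
v -1.82 2.546 0.673
v -1.051 3.243 1.628
v -0.424 -0.828 -4.598
v 0.283 -1.591 -3.941
v -1.294 -0.223 -2.961
v -0.587 -0.985 -2.303
v 0.427 0.065 -4.477
v 1.134 -0.697 -3.819
v -0.443 0.671 -2.839
v 0.264 -0.092 -2.182
f 2 1 4
f 2 4 3
f 4 1 5
f 4 5 3
f 5 1 6
f 5 6 3
f 6 1 7
f 6 7 3
f 7 1 8
f 7 8 3
f 8 1 9
f 8 9 3
f 9 1 10
f 9 10 3
f 10 1 11
f 10 11 3
f 11 1 12
f 11 12 3
f 12 1 13
f 12 13 3
f 13 1 14
f 13 14 3
f 14 1 15
f 14 15 3
f 15 1 16
f 15 16 3
f 16 1 17
f 16 17 3
f 17 1 2
f 17 2 3
f 19 18 22
f 19 22 20
f 20 22 23
f 20 23 21
f 22 18 24
f 22 24 23
f 23 24 25
f 23 25 21
f 24 18 26
f 24 26 25
f 25 26 27
f 25 27 21
f 26 18 28
f 26 28 27
f 27 28 29
f 27 29 21
f 28 18 30
f 28 30 29
f 29 30 31
f 29 31 21
f 30 18 32
f 30 32 31
f 31 32 33
f 31 33 21
f 32 18 34
f 32 34 33
f 33 34 35
f 33 35 21
f 34 18 36
f 34 36 35
f 35 36 37
f 35 37 21
f 36 18 38
f 36 38 37
f 37 38 39
f 37 39 21
f 38 18 40
f 38 40 39
f 39 40 41
f 39 41 21
f 40 18 42
f 40 42 41
f 41 42 43
f 41 43 21
f 42 18 44
f 42 44 43
f 43 44 45
f 43 45 21
f 44 18 46
f 44 46 45
f 45 46 47
f 45 47 21
f 46 18 48
f 46 48 47
f 47 48 49
f 47 49 21
f 48 18 50
f 48 50 49
f 49 50 51
f 49 51 21
f 50 18 19
f 50 19 51
f 51 19 20
f 51 20 21
f 53 55 52
f 56 53 52
f 52 55 54
f 54 56 52
f 53 59 55
f 57 53 56
f 57 59 53
f 55 59 54
f 58 56 54
f 54 59 58
f 58 57 56
f 59 57 58
f 61 60 64
f 61 64 62
f 62 64 65
f 62 65 63
f 64 60 66
f 64 66 65
f 65 66 67
f 65 67 63
f 66 60 68
f 66 68 67
f 67 68 69
f 67 69 63
f 68 60 70
f 68 70 69
f 69 70 71
f 69 71 63
f 70 60 72
f 70 72 71
f 71 72 73
f 71 73 63
f 72 60 74
f 72 74 73
f 73 74 75
f 73 75 63
f 74 60 76
f 74 76 75
f 75 76 77
f 75 77 63
f 76 60 78
f 76 78 77
f 77 78 79
f 77 79 63
f 78 60 80
f 78 80 79
f 79 80 81
f 79 81 63
f 80 60 82
f 80 82 81
f 81 82 83
f 81 83 63
f 82 60 84
f 82 84 83
f 83 84 85
f 83 85 63
f 84 60 86
f 84 86 85
f 85 86 87
f 85 87 63
f 86 60 88
f 86 88 87
f 87 88 89
f 87 89 63
f 88 60 61
f 88 61 89
f 89 61 62
f 89 62 63
f 91 93 90
f 94 91 90
f 90 93 92
f 92 94 90
f 91 97 93
f 95 91 94
f 95 97 91
f 93 97 92
f 96 94 92
f 92 97 96
f 96 95 94
f 97 95 96

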